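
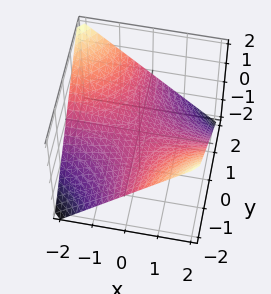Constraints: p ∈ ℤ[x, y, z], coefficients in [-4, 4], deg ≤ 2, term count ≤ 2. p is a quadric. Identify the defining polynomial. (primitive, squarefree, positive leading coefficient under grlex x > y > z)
The degree is 2 — a hyperbolic paraboloid; a quadric.
From the visible intercepts: every point of the y-axis in the box is on the surface; the visible x-axis segment lies entirely on the surface.
Fitting integer coefficients to these (and the overall shape) gives p.

x*y + 2*z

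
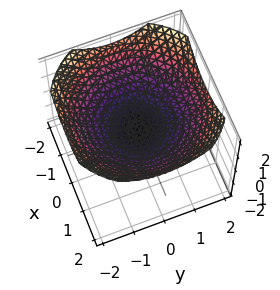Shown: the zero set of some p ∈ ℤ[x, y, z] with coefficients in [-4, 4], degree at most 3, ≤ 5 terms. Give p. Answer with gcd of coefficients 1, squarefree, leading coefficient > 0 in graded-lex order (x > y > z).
x^2 + y^2 - 3*z

(a) The degree is 2 — a paraboloid; a quadric.
(b) Symmetry: the surface is invariant under rotation about z: p = q(x² + y², z).
(c) From the visible intercepts: it crosses the x-axis at the gridline x = 0; it meets the z-axis at z = 0 (among the integer gridlines); a circular section at z = 1 has radius between 1 and 2; it meets the y-axis at y = 0 (among the integer gridlines).
(d) Matching integer coefficients to the picture gives p.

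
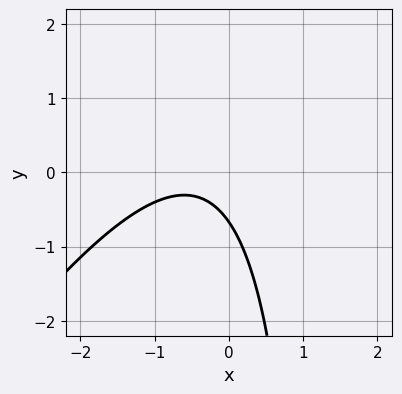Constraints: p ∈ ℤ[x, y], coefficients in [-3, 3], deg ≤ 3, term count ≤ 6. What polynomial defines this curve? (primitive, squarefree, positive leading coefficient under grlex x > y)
3*x^2 - 2*x*y + 3*x + 3*y + 2

1. Degree: no degree-1 curve has this shape, so deg p = 2.
2. Observable constraints: the curve avoids every integer x-axis point in the box.
3. Matching integer coefficients to the picture gives p.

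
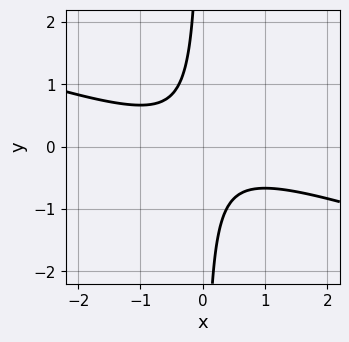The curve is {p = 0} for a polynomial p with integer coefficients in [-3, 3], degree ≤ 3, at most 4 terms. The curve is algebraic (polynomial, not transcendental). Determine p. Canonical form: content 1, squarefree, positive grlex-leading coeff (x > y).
x^2 + 3*x*y + 1

(a) deg p = 2.
(b) Reading off the gridlines: the curve avoids every integer x-axis point in the box; it misses every integer gridline on the y-axis.
(c) Putting this together gives p.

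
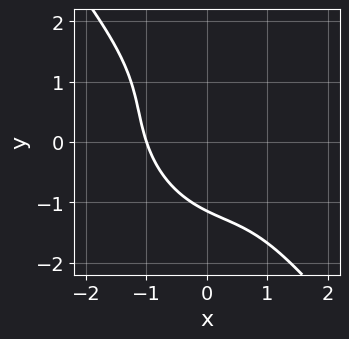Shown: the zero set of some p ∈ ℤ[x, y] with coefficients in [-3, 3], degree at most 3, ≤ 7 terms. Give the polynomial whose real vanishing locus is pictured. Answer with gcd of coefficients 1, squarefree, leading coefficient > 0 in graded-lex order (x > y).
(a) deg p = 3.
(b) Against the integer gridlines: one x-axis crossing is at x = -1.
(c) Solving for integer coefficients yields p as stated.

3*x^3 + 3*x^2*y + 3*x*y^2 + 2*y^3 + 3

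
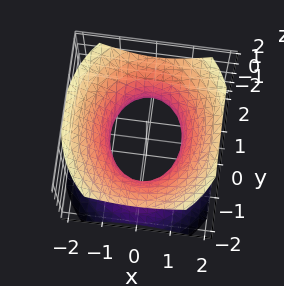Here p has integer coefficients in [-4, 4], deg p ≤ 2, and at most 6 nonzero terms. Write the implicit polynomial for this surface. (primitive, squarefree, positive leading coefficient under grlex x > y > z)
1. The degree is 2 — one connected sheet with a waist; a quadric.
2. Symmetries: mirror symmetry z ↦ −z ⇒ only even powers of z; it's symmetric under y → −y, forcing even powers of y; the x ↦ −x reflection is a symmetry, so x appears only in even powers.
3. From the axis intercepts and sections: among the integer gridlines, it crosses the x-axis at x ∈ {-1, 1}; the surface avoids every integer z-axis point in the box.
4. Solving for integer coefficients yields p as stated.

3*x^2 + 2*y^2 - 3*z^2 - 3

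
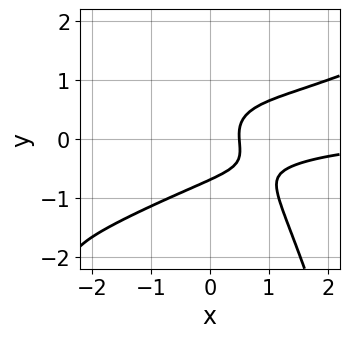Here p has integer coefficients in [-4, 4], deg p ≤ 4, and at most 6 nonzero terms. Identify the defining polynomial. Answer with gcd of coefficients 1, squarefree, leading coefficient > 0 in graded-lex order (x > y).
x^3*y - 2*x^2*y^2 - 3*y^3 + 2*x - 1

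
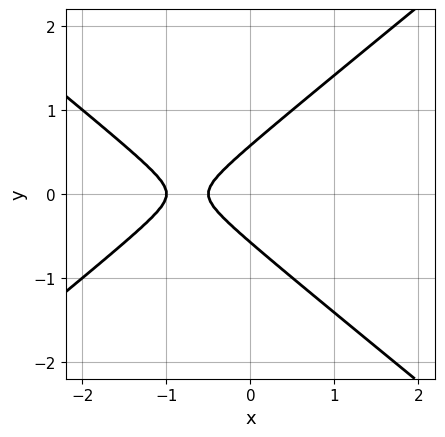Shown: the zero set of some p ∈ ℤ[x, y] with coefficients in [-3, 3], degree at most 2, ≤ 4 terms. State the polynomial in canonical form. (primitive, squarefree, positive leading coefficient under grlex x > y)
1. deg p = 2. No degree-1 curve has this shape.
2. Symmetries: it's symmetric under y → −y, forcing even powers of y.
3. Reading off the gridlines: one x-axis crossing is at x = -1.
4. Solving for integer coefficients yields p as stated.

2*x^2 - 3*y^2 + 3*x + 1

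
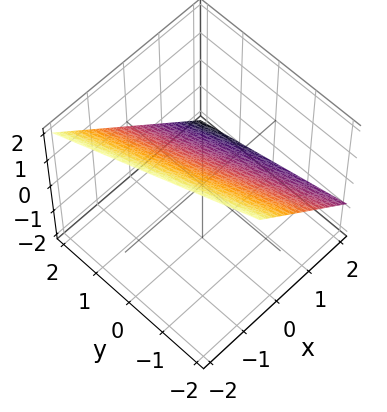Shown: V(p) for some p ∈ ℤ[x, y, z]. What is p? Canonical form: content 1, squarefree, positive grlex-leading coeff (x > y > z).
3*x + y + 3*z - 2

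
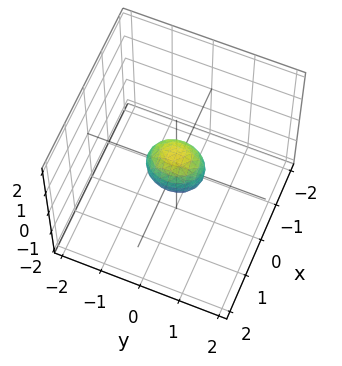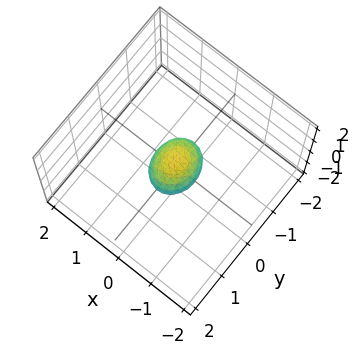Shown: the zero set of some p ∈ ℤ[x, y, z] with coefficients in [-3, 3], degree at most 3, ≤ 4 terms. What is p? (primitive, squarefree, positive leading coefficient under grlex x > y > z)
1. deg p = 2.
2. Symmetries: it's symmetric under y → −y, forcing even powers of y; the x ↦ −x reflection is a symmetry, so x appears only in even powers; mirror symmetry z ↦ −z ⇒ only even powers of z.
3. The integer polynomial consistent with all of this is the stated p.

3*x^2 + 2*y^2 + 2*z^2 - 1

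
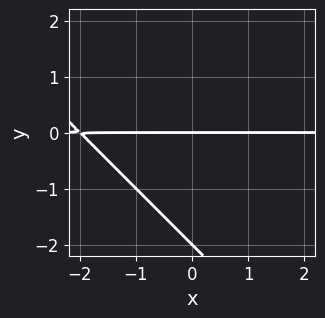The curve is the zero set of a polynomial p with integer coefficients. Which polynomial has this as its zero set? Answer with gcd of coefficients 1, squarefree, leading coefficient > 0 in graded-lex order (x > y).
(a) Degree: no degree-1 curve has this shape, so deg p = 2.
(b) Reading off the gridlines: the visible x-axis segment lies entirely on the curve; the y-axis gridline crossings are at y ∈ {-2, 0}.
(c) Solving for integer coefficients yields p as stated.

x*y + y^2 + 2*y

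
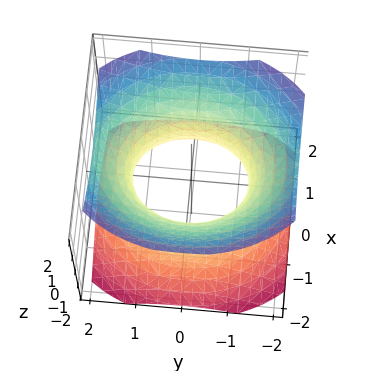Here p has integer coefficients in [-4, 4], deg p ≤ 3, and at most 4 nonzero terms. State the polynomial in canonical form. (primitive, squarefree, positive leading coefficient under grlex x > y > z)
3*x^2 + 2*y^2 - 3*z^2 - 3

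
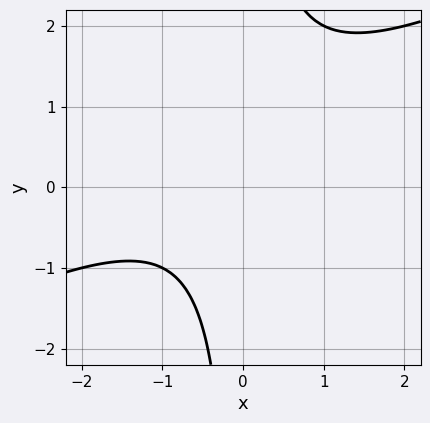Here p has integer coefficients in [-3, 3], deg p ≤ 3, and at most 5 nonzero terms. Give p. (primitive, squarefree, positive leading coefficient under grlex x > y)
(a) Degree: the shape is more complex than any degree-1 curve, so deg p = 2.
(b) From the visible intercepts: it misses every integer gridline on the x-axis; it misses every integer gridline on the y-axis.
(c) Matching integer coefficients to the picture gives p.

x^2 - 2*x*y + x + 2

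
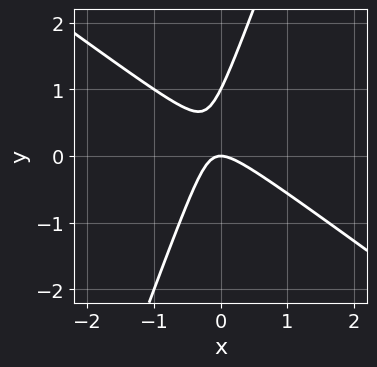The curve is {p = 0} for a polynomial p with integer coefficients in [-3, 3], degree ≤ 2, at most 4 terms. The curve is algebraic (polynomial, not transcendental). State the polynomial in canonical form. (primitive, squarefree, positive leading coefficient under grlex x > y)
(a) deg p = 2.
(b) Against the integer gridlines: it meets the x-axis at x = 0 (among the integer gridlines); among the integer gridlines, it crosses the y-axis at y ∈ {0, 1}.
(c) Together with the visible shape, these determine p as stated.

2*x^2 + 2*x*y - y^2 + y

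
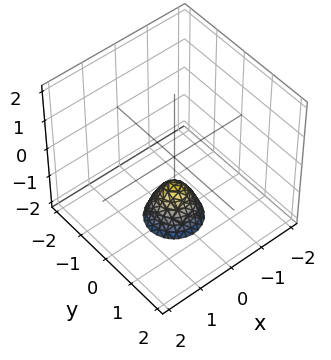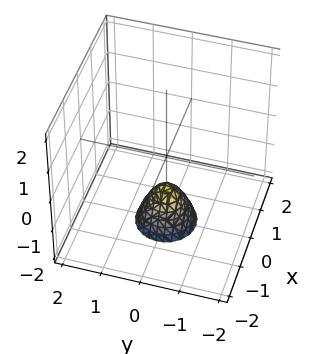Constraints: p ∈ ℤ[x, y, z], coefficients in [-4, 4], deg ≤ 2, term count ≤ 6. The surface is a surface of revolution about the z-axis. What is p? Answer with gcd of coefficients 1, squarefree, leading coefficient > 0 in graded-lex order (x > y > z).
Degree: the shape is more complex than any degree-1 surface, so deg p = 2.
Symmetry: every cross-section ⟂ z is a circle, so x, y appear only via x² + y².
From the visible intercepts: it misses every integer gridline on the y-axis; no x-intercept at any integer in the box.
Assembling these constraints gives the stated polynomial. Check: (0, 0, -1) on the z-axis lies on the surface, and p(0, 0, -1) = 0. ✓

2*x^2 + 2*y^2 + z + 1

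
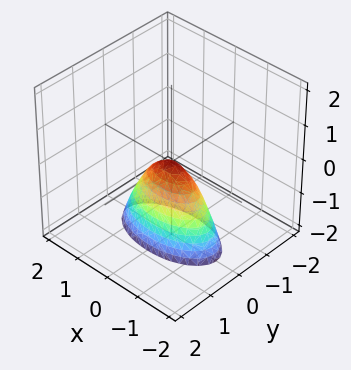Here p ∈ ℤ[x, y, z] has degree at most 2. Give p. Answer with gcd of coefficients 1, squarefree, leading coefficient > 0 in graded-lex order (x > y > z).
First, deg p = 2.
Next, symmetries: mirror symmetry x ↦ −x ⇒ only even powers of x; it's symmetric under y → −y, forcing even powers of y.
Next, against the integer gridlines: one x-axis crossing is at x = 0; one z-axis crossing is at z = 0; one y-axis crossing is at y = 0.
Finally, these observations pin down the coefficients.

x^2 + 3*y^2 + z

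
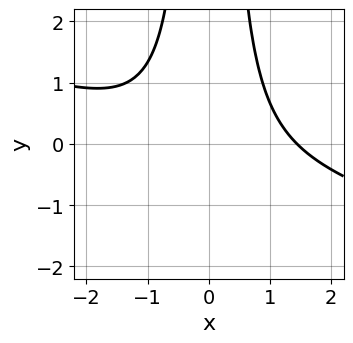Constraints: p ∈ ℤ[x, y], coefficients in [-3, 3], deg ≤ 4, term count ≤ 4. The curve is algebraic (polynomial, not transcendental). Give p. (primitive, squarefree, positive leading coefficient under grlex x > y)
x^3 + 3*x^2*y - 3

First, deg p = 3. The shape is more complex than any degree-2 curve.
Then, observable constraints: it misses every integer gridline on the y-axis.
Finally, assembling these constraints gives the stated polynomial.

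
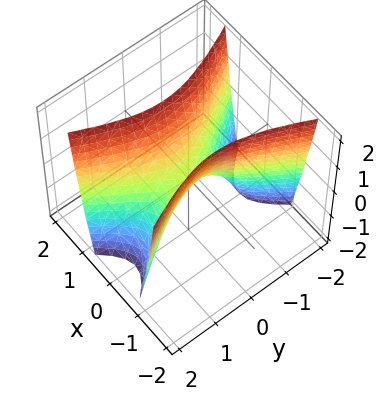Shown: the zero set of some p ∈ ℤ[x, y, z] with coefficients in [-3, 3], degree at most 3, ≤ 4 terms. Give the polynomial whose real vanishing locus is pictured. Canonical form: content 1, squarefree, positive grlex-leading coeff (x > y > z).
3*x^2 - y^2 - z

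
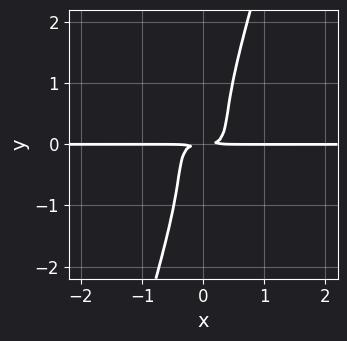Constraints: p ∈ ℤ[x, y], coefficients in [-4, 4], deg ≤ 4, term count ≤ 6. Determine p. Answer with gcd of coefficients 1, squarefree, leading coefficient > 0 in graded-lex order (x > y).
Degree: the shape is more complex than any degree-3 curve, so deg p = 4.
Checking where it meets the axes: the visible x-axis segment lies entirely on the curve.
Matching integer coefficients to the picture gives p.

3*x^3*y + 3*x^2*y^2 + 2*x*y^3 - y^4 - y^2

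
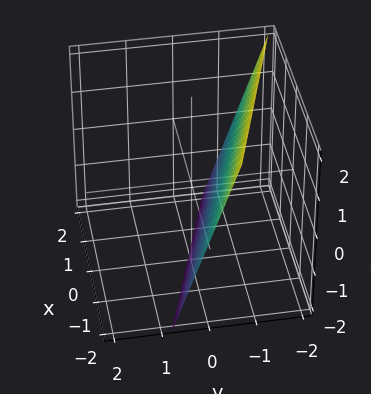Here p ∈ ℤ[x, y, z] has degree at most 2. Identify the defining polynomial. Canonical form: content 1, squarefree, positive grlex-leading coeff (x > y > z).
x + 3*y + z + 2

First, the degree is 1 — the surface is flat (a plane).
Then, reading off the gridlines: one x-axis crossing is at x = -2; it meets the z-axis at z = -2 (among the integer gridlines).
Finally, assembling these constraints gives the stated polynomial.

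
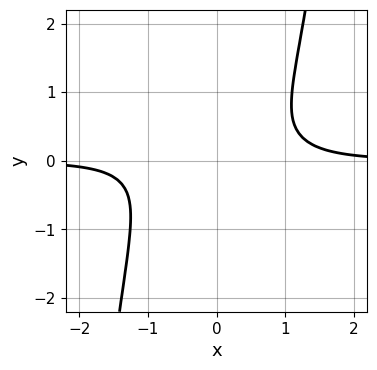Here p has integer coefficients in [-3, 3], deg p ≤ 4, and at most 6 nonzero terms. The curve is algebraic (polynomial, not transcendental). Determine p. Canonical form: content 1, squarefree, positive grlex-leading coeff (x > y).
1. Degree: the shape is more complex than any degree-3 curve, so deg p = 4.
2. Against the integer gridlines: no y-intercept at any integer in the box; the curve avoids every integer x-axis point in the box.
3. The integer polynomial consistent with all of this is the stated p.

3*x^3*y - 3*y^2 + y - 2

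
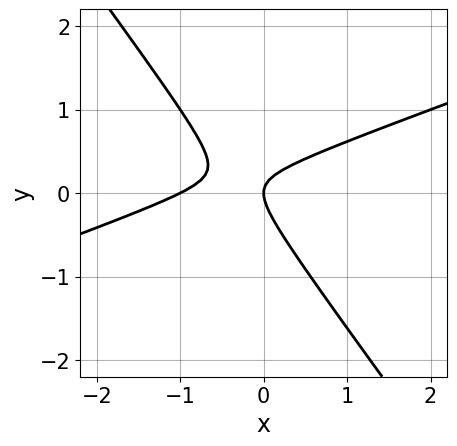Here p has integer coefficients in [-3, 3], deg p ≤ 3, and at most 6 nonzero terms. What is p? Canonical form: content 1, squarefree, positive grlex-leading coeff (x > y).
(a) The degree is 2 — no degree-1 curve has this shape.
(b) Checking where it meets the axes: among the integer gridlines, it crosses the x-axis at x ∈ {-1, 0}; one y-axis crossing is at y = 0.
(c) Putting this together gives p.

x^2 - 2*x*y - 2*y^2 + x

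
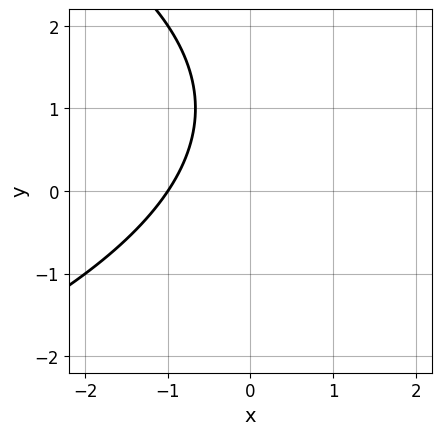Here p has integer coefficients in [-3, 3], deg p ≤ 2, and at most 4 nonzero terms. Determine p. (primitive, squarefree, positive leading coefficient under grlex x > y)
First, the degree is 2 — the shape is more complex than any degree-1 curve.
Next, from the visible intercepts: the curve avoids every integer y-axis point in the box; one x-axis crossing is at x = -1.
Finally, together with the visible shape, these determine p as stated.

y^2 + 3*x - 2*y + 3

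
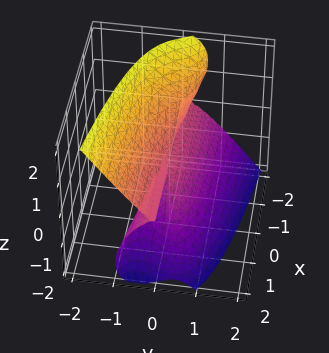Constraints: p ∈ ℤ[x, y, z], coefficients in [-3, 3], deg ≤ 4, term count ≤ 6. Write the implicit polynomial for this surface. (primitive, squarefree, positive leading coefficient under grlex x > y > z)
x*z^2 + 3*y^3 + z^3 + y*z

deg p = 3.
Reading off the gridlines: it crosses the z-axis at the gridline z = 0; every point of the x-axis in the box is on the surface; it crosses the y-axis at the gridline y = 0.
The integer polynomial consistent with all of this is the stated p.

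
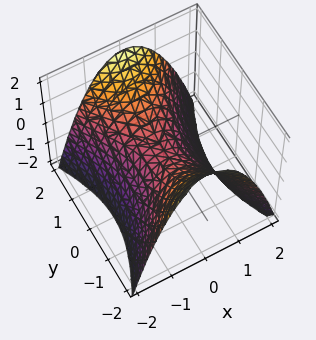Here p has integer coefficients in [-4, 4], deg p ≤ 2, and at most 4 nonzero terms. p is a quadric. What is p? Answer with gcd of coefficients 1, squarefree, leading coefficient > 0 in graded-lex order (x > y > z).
First, the degree is 2 — a hyperbolic paraboloid; a quadric.
Next, symmetries: the y ↦ −y reflection is a symmetry, so y appears only in even powers; the x ↦ −x reflection is a symmetry, so x appears only in even powers.
Then, from the visible intercepts: one x-axis crossing is at x = 0; it crosses the y-axis at the gridline y = 0; it meets the z-axis at z = 0 (among the integer gridlines).
Finally, fitting integer coefficients to these (and the overall shape) gives p.

2*x^2 - y^2 + 2*z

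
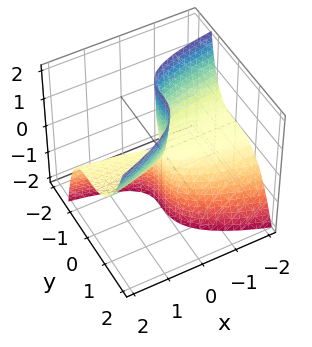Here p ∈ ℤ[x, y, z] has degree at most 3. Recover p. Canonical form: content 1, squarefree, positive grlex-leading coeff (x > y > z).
x*y*z - 3*y^3 + 3*x*z

(a) Degree: no degree-2 surface has this shape, so deg p = 3.
(b) From the axis intercepts and sections: the visible x-axis segment lies entirely on the surface; one y-axis crossing is at y = 0; every point of the z-axis in the box is on the surface.
(c) These observations pin down the coefficients.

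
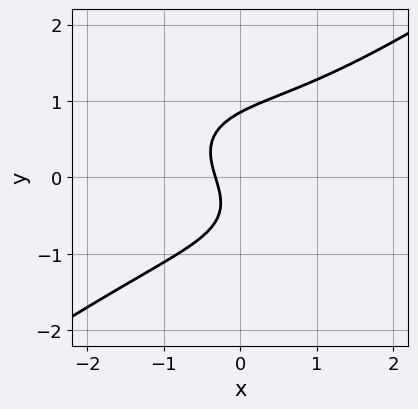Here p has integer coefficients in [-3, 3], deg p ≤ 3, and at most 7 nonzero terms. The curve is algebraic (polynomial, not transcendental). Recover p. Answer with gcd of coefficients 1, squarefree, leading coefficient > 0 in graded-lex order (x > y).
x^3 - 3*y^3 + 3*x + y + 1

(a) The degree is 3 — no degree-2 curve has this shape.
(b) Putting this together gives p.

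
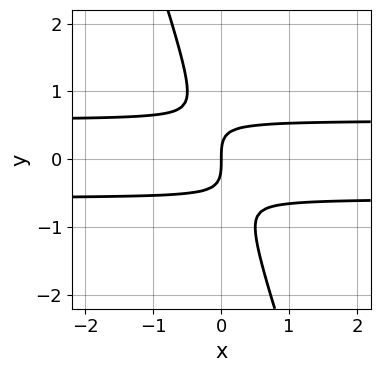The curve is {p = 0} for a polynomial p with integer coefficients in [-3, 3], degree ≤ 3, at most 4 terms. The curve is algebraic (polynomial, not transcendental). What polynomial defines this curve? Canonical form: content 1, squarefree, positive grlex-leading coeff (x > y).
3*x*y^2 + y^3 - x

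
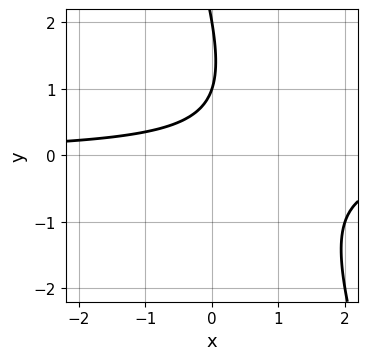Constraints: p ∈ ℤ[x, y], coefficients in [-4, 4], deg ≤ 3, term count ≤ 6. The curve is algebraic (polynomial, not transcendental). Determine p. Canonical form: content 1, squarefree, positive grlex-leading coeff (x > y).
3*x*y + y^2 - 3*y + 2

Degree: the shape is more complex than any degree-1 curve, so deg p = 2.
Against the integer gridlines: the y-axis gridline crossings are at y ∈ {1, 2}; the curve avoids every integer x-axis point in the box.
Putting this together gives p.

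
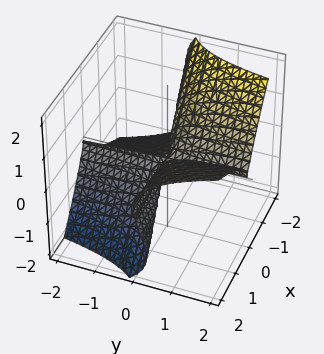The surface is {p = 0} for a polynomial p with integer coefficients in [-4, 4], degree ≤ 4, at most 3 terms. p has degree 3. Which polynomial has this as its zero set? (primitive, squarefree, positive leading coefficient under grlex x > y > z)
x^2*y - x*z^2 - z^3

Degree: the shape is more complex than any degree-2 surface, so deg p = 3.
Against the integer gridlines: one z-axis crossing is at z = 0; the visible x-axis segment lies entirely on the surface; every point of the y-axis in the box is on the surface.
Matching integer coefficients to the picture gives p.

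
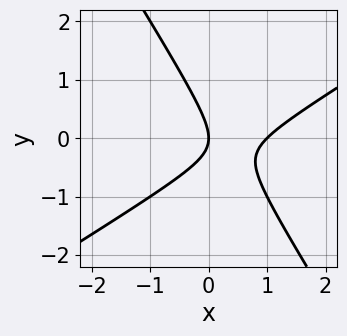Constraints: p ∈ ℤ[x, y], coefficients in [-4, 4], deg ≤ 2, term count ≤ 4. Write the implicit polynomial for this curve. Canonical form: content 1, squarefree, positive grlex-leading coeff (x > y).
The degree is 2 — no degree-1 curve has this shape.
Against the integer gridlines: it crosses the y-axis at the gridline y = 0; among the integer gridlines, it crosses the x-axis at x ∈ {0, 1}.
Fitting integer coefficients to these (and the overall shape) gives p.

x^2 - x*y - y^2 - x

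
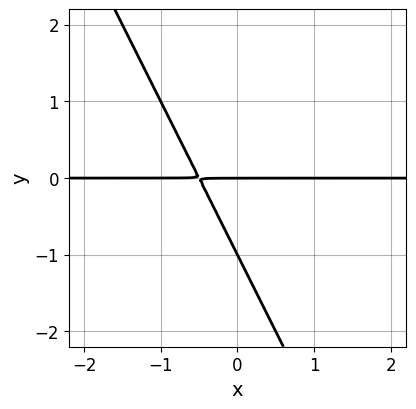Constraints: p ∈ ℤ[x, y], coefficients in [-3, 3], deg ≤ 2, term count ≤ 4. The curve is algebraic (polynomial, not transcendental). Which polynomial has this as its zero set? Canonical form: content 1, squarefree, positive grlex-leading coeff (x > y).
(a) The degree is 2 — the shape is more complex than any degree-1 curve.
(b) Observable constraints: the visible x-axis segment lies entirely on the curve; among the integer gridlines, it crosses the y-axis at y ∈ {-1, 0}.
(c) The integer polynomial consistent with all of this is the stated p.

2*x*y + y^2 + y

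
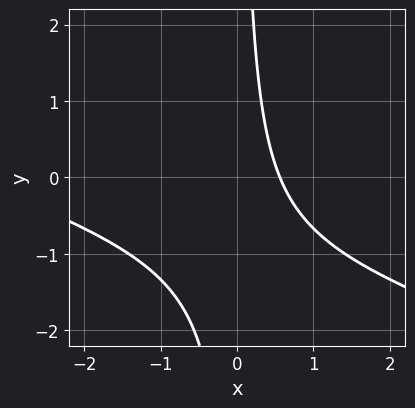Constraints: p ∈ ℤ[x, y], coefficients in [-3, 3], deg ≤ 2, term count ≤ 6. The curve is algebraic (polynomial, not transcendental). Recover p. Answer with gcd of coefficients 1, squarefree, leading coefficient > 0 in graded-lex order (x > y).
(a) Degree: the shape is more complex than any degree-1 curve, so deg p = 2.
(b) Observable constraints: no y-intercept at any integer in the box.
(c) Together with the visible shape, these determine p as stated.

x^2 + 3*x*y + 3*x - 2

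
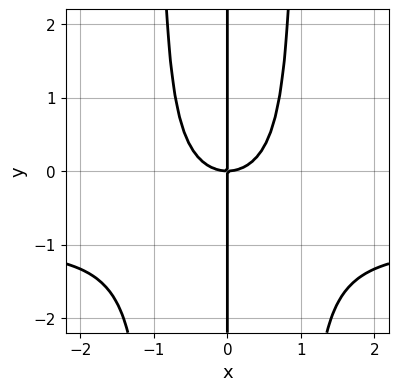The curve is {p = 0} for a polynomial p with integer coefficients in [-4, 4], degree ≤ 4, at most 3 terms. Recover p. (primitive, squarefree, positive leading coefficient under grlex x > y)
x^3*y + x^3 - x*y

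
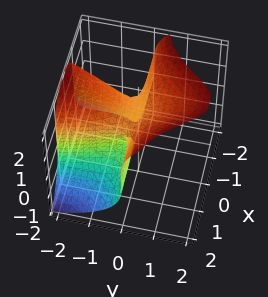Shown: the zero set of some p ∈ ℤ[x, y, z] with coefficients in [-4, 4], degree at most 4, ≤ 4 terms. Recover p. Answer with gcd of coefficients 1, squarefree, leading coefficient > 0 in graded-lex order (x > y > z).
2*x^2*y - z^3 + y^2 + z^2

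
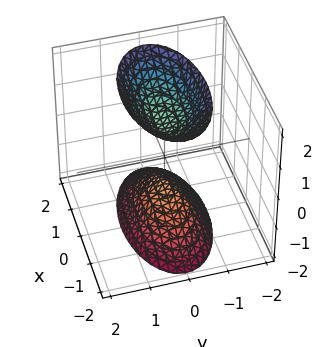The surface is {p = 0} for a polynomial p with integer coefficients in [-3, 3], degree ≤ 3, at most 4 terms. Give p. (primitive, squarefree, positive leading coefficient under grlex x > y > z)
x^2 + 3*y^2 - z^2 + 1

The picture has 2 separate pieces. Treating them together as one polynomial.
The degree is 2 — two sheets facing apart; a quadric.
Symmetries: mirror symmetry z ↦ −z ⇒ only even powers of z; it's symmetric under y → −y, forcing even powers of y; it's symmetric under x → −x, forcing even powers of x.
Checking where it meets the axes: it misses every integer gridline on the y-axis; among the integer gridlines, it crosses the z-axis at z ∈ {-1, 1}; it misses every integer gridline on the x-axis.
Putting this together gives p.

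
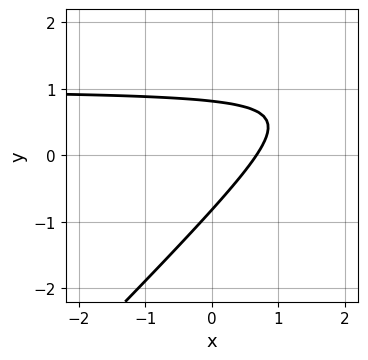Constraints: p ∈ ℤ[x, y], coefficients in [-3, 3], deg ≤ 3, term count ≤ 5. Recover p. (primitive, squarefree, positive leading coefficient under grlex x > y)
3*x*y - 3*y^2 - 3*x + 2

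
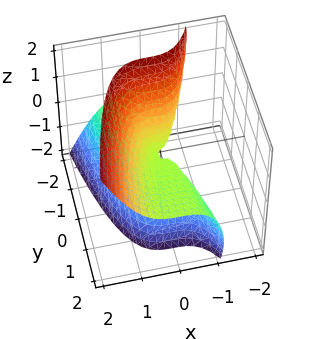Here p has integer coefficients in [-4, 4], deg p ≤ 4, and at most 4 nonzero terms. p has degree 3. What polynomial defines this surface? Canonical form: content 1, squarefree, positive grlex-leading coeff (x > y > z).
3*x^3 - 3*y*z - 2*z^2

deg p = 3. No degree-2 surface has this shape.
Against the integer gridlines: the visible y-axis segment lies entirely on the surface; it meets the z-axis at z = 0 (among the integer gridlines); it meets the x-axis at x = 0 (among the integer gridlines).
Fitting integer coefficients to these (and the overall shape) gives p.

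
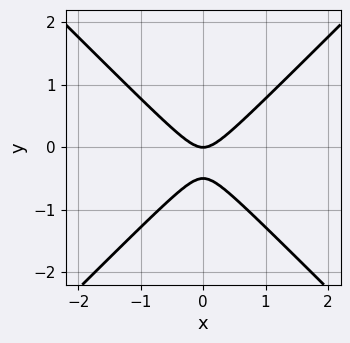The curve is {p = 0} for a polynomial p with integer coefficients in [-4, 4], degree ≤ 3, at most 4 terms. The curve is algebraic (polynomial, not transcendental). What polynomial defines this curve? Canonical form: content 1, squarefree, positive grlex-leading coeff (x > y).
2*x^2 - 2*y^2 - y

(a) Degree: a generic line meets the curve in up to 2 points, so deg p = 2.
(b) Symmetries: mirror symmetry x ↦ −x ⇒ only even powers of x.
(c) Observable constraints: it crosses the y-axis at the gridline y = 0; it crosses the x-axis at the gridline x = 0.
(d) Assembling these constraints gives the stated polynomial.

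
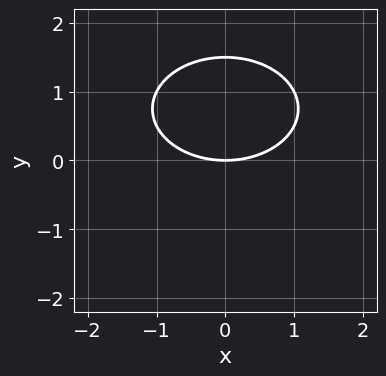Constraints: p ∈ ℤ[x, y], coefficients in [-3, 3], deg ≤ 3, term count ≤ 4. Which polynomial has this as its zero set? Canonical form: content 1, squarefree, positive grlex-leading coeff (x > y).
x^2 + 2*y^2 - 3*y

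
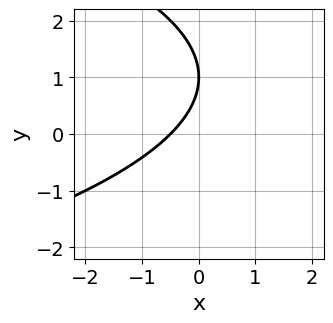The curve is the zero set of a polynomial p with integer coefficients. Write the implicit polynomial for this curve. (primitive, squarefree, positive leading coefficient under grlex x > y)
(a) The degree is 2 — no degree-1 curve has this shape.
(b) Reading off the gridlines: one y-axis crossing is at y = 1.
(c) These observations pin down the coefficients.

y^2 + 2*x - 2*y + 1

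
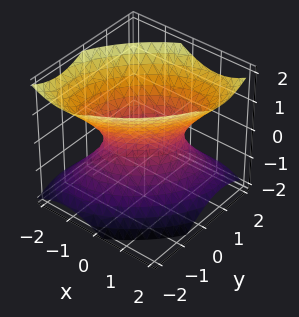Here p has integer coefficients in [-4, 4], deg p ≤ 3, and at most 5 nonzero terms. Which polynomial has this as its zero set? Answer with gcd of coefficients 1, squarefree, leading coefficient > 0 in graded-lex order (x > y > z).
3*x^2 - 3*x*y + 3*y^2 - 3*z^2 - 2

deg p = 2. A generic line meets the surface in up to 2 points.
From the visible intercepts: the surface avoids every integer z-axis point in the box.
The integer polynomial consistent with all of this is the stated p.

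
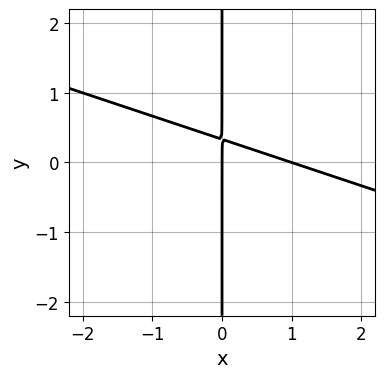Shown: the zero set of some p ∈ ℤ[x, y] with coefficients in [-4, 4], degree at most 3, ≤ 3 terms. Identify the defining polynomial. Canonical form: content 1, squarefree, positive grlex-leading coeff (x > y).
x^2 + 3*x*y - x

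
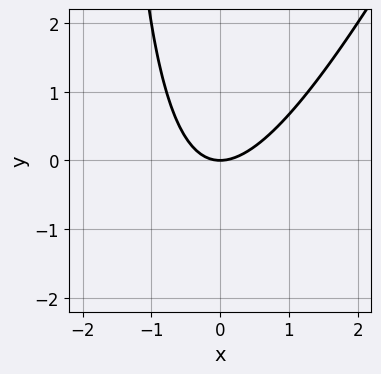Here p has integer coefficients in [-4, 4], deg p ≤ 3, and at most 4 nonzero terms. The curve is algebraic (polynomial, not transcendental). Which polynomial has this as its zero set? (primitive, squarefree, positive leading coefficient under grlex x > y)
2*x^2 - x*y - 2*y

First, the degree is 2 — a generic line meets the curve in up to 2 points.
Next, against the integer gridlines: it crosses the y-axis at the gridline y = 0; one x-axis crossing is at x = 0.
Finally, fitting integer coefficients to these (and the overall shape) gives p.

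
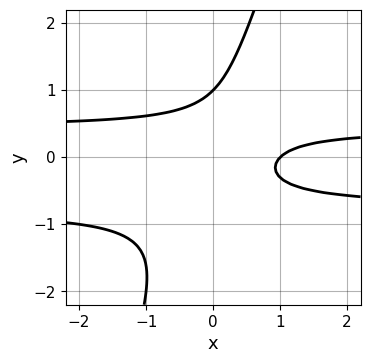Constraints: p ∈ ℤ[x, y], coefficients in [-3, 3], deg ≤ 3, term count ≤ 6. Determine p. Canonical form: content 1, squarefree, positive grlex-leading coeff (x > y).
3*x*y^2 - y^3 + x*y - x + 1

First, the degree is 3 — a generic line meets the curve in up to 3 points.
Next, reading off the gridlines: it crosses the y-axis at the gridline y = 1; it meets the x-axis at x = 1 (among the integer gridlines).
Finally, putting this together gives p.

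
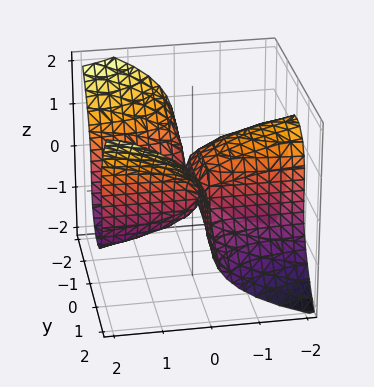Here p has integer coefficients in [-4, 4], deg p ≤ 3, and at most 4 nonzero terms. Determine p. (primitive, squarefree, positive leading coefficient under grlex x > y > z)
3*x*y^2 - 2*z^3 - 2*x

First, degree: no degree-2 surface has this shape, so deg p = 3.
Next, from the axis intercepts and sections: one x-axis crossing is at x = 0; it crosses the z-axis at the gridline z = 0.
Finally, the integer polynomial consistent with all of this is the stated p. Check: (0, 2, 0) on the y-axis lies on the surface, and p(0, 2, 0) = 0. ✓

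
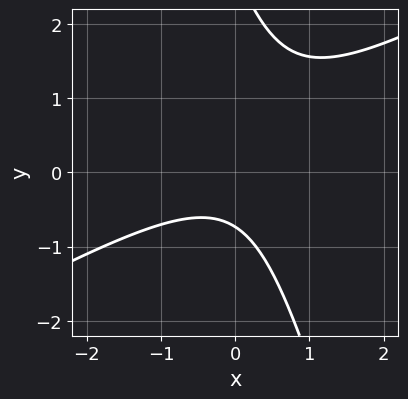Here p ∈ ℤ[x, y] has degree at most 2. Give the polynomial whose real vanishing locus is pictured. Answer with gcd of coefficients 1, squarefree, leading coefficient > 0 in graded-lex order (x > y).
2*x^2 - 3*x*y - y^2 + 2*y + 2

(a) deg p = 2. The shape is more complex than any degree-1 curve.
(b) Checking where it meets the axes: it misses every integer gridline on the x-axis.
(c) Fitting integer coefficients to these (and the overall shape) gives p.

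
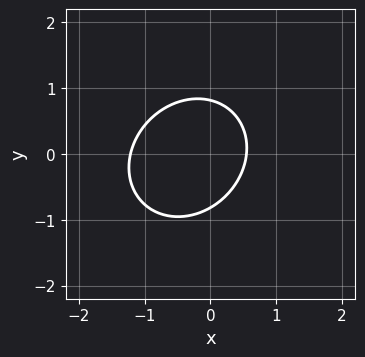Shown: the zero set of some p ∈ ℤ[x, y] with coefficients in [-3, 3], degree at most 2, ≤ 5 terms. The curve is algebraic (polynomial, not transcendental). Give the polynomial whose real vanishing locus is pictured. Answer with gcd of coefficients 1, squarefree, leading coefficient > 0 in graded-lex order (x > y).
1. The degree is 2 — no degree-1 curve has this shape.
2. Matching integer coefficients to the picture gives p.

3*x^2 - x*y + 3*y^2 + 2*x - 2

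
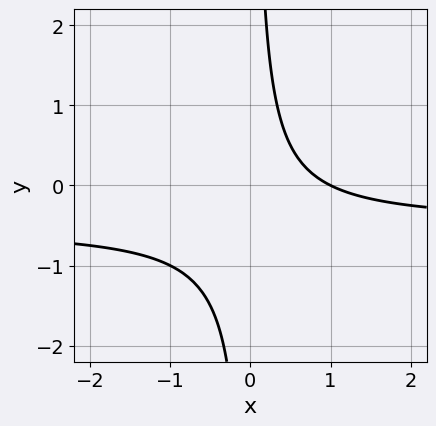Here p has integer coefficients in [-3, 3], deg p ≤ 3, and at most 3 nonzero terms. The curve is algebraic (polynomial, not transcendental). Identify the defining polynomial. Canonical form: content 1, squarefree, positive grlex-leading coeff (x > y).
2*x*y + x - 1

1. deg p = 2. No degree-1 curve has this shape.
2. From the visible intercepts: it misses every integer gridline on the y-axis; it crosses the x-axis at the gridline x = 1.
3. Assembling these constraints gives the stated polynomial.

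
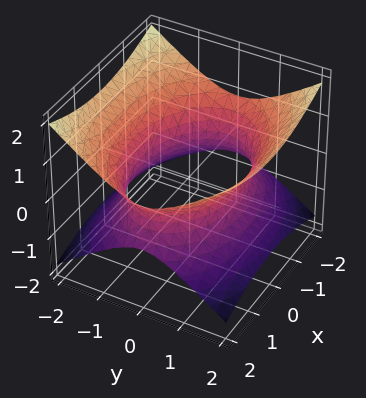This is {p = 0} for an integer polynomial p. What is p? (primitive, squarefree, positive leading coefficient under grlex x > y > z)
1. Degree: one connected sheet with a waist; a quadric, so deg p = 2.
2. Symmetries: it's symmetric under x → −x, forcing even powers of x; the y ↦ −y reflection is a symmetry, so y appears only in even powers; it's symmetric under z → −z, forcing even powers of z.
3. From the visible intercepts: it misses every integer gridline on the z-axis.
4. Putting this together gives p.

x^2 + 2*y^2 - 3*z^2 - 3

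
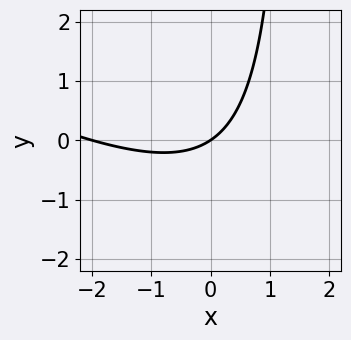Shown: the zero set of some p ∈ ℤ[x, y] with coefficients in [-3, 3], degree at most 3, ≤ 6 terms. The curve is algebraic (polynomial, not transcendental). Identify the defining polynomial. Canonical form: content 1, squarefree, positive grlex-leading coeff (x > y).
x^2 + 2*x*y + 2*x - 3*y

(a) deg p = 2. No degree-1 curve has this shape.
(b) Against the integer gridlines: among the integer gridlines, it crosses the x-axis at x ∈ {-2, 0}; one y-axis crossing is at y = 0.
(c) Assembling these constraints gives the stated polynomial.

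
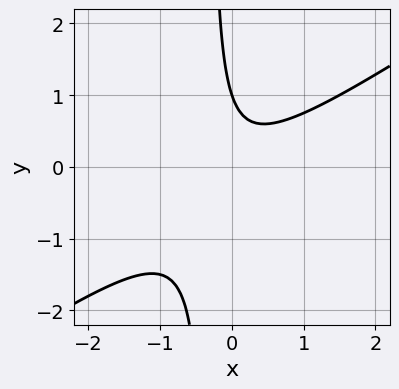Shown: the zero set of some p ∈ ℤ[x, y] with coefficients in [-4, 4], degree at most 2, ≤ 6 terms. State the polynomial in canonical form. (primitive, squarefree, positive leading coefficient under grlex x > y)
The degree is 2 — no degree-1 curve has this shape.
From the axis intercepts and sections: no x-intercept at any integer in the box; it meets the y-axis at y = 1 (among the integer gridlines).
Solving for integer coefficients yields p as stated.

2*x^2 - 3*x*y - y + 1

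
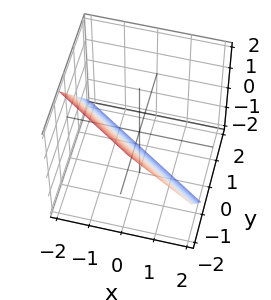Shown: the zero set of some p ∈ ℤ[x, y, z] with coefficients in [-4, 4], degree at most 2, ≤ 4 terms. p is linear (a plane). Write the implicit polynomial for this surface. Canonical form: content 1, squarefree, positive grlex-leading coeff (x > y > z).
2*x + 3*y + 2*z + 2

deg p = 1. Every cross-section is a straight line — this is a plane.
Against the integer gridlines: it crosses the z-axis at the gridline z = -1; it meets the x-axis at x = -1 (among the integer gridlines).
Assembling these constraints gives the stated polynomial.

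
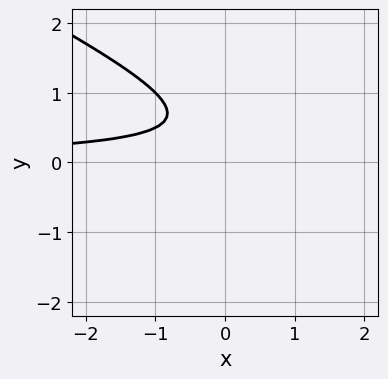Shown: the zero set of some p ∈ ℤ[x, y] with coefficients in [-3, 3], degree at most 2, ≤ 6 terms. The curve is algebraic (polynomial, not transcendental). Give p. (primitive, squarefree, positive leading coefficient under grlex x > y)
First, the degree is 2 — no degree-1 curve has this shape.
Next, against the integer gridlines: it misses every integer gridline on the x-axis; no y-intercept at any integer in the box.
Finally, together with the visible shape, these determine p as stated.

x*y + 2*y^2 - 2*y + 1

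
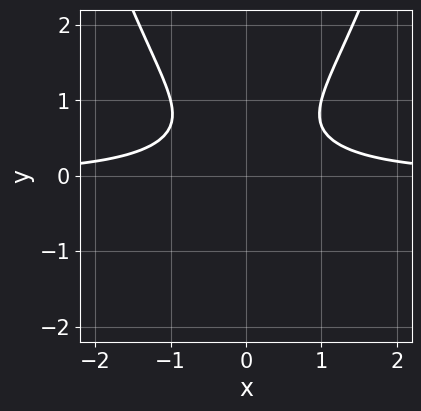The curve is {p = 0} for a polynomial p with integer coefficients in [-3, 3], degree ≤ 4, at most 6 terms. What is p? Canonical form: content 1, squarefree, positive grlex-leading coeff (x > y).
2*x^2*y - 3*y^2 + 3*y - 2

First, the degree is 3 — a generic line meets the curve in up to 3 points.
Then, symmetries: it's symmetric under x → −x, forcing even powers of x.
Then, from the visible intercepts: it misses every integer gridline on the x-axis; the curve avoids every integer y-axis point in the box.
Finally, assembling these constraints gives the stated polynomial.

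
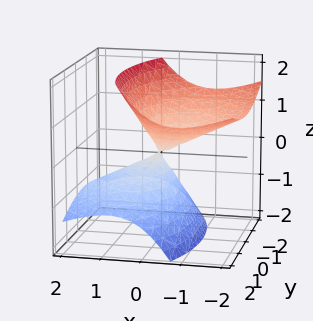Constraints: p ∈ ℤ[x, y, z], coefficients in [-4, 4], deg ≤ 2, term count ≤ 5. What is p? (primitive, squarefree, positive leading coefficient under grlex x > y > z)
2*x^2 + 3*x*z + y^2 - 2*z^2

1. The picture has 2 separate pieces. They look like related sheets of one shape, so recover p as a whole.
2. The degree is 2 — the shape is more complex than any degree-1 surface.
3. From the visible intercepts: it crosses the x-axis at the gridline x = 0; it meets the y-axis at y = 0 (among the integer gridlines); one z-axis crossing is at z = 0.
4. Putting this together gives p.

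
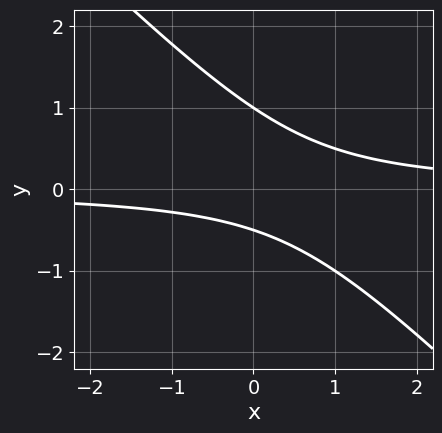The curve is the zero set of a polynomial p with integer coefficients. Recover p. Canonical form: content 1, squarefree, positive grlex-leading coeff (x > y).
2*x*y + 2*y^2 - y - 1

(a) The degree is 2 — the shape is more complex than any degree-1 curve.
(b) Against the integer gridlines: no x-intercept at any integer in the box; it crosses the y-axis at the gridline y = 1.
(c) Assembling these constraints gives the stated polynomial.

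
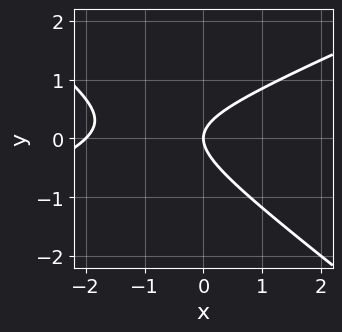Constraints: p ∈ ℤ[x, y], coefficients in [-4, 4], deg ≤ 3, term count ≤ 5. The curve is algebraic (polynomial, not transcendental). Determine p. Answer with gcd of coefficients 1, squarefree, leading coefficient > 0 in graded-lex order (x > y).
First, deg p = 2. A generic line meets the curve in up to 2 points.
Then, against the integer gridlines: the x-axis gridline crossings are at x ∈ {-2, 0}; it meets the y-axis at y = 0 (among the integer gridlines).
Finally, together with the visible shape, these determine p as stated.

x^2 - x*y - 3*y^2 + 2*x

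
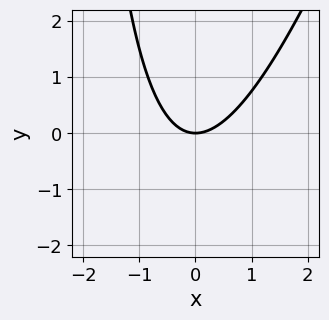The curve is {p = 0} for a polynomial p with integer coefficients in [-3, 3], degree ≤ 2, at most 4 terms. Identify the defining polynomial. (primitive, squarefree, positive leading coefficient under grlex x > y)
3*x^2 - x*y - 3*y

(a) deg p = 2.
(b) Checking where it meets the axes: one y-axis crossing is at y = 0; it crosses the x-axis at the gridline x = 0.
(c) Putting this together gives p.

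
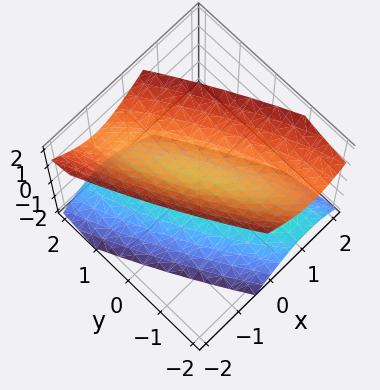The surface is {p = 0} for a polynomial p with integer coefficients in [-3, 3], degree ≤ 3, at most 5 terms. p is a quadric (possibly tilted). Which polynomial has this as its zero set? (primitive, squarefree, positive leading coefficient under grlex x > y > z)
3*x^2 + 3*x*y + y^2 - 2*z^2 + 1

1. There are 2 components. Treating them together as one polynomial.
2. The degree is 2 — the shape is more complex than any degree-1 surface.
3. Checking where it meets the axes: no y-intercept at any integer in the box; no x-intercept at any integer in the box.
4. Fitting integer coefficients to these (and the overall shape) gives p.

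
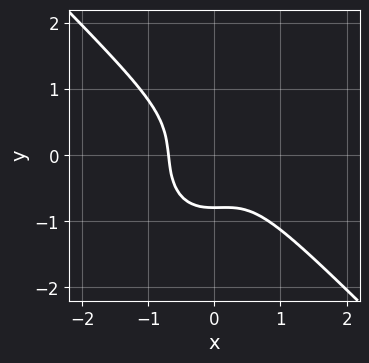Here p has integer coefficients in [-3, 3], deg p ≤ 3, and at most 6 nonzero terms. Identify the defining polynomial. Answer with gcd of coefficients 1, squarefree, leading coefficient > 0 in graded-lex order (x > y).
3*x^3 + x^2*y + 2*y^3 + 1

deg p = 3. The shape is more complex than any degree-2 curve.
Solving for integer coefficients yields p as stated.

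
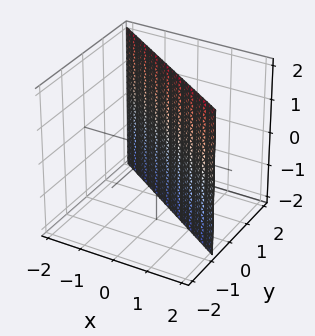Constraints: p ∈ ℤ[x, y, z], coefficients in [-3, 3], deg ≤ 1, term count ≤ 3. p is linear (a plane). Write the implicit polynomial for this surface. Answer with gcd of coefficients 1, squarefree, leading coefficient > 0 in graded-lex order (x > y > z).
1. deg p = 1. The surface is flat (a plane).
2. From the visible intercepts: it meets the x-axis at x = 1 (among the integer gridlines); the surface avoids every integer z-axis point in the box.
3. Putting this together gives p.

2*x + 3*y - 2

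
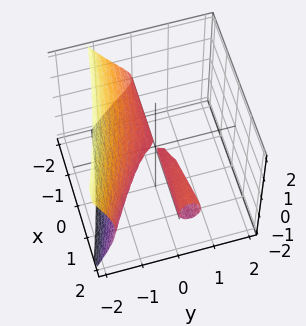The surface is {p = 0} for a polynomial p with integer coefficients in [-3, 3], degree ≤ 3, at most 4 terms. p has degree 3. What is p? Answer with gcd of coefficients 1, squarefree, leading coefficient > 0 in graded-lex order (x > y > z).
(a) I count 2 distinct pieces. They look like related sheets of one shape, so recover p as a whole.
(b) The degree is 3 — no degree-2 surface has this shape.
(c) Checking where it meets the axes: one y-axis crossing is at y = 0; every point of the x-axis in the box is on the surface; it crosses the z-axis at the gridline z = 0.
(d) Assembling these constraints gives the stated polynomial.

x*y^2 + 2*y^3 - x*y + 2*z^2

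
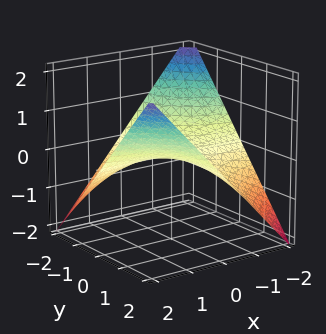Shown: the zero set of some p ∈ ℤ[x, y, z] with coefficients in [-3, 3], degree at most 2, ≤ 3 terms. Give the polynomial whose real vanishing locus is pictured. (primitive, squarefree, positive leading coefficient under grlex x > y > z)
x*y - 2*z

Degree: a saddle surface; a quadric, so deg p = 2.
From the visible intercepts: the visible x-axis segment lies entirely on the surface; every point of the y-axis in the box is on the surface.
Together with the visible shape, these determine p as stated.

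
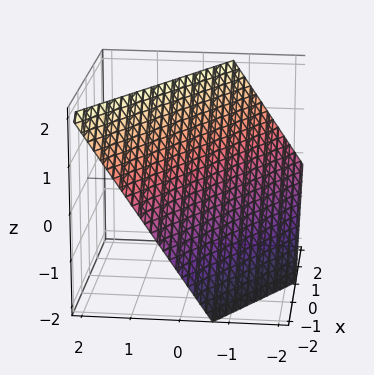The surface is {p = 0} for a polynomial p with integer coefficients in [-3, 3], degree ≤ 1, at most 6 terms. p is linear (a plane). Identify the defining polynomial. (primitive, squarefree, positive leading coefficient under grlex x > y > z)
(a) deg p = 1.
(b) Observable constraints: one x-axis crossing is at x = -1; one z-axis crossing is at z = 1.
(c) Fitting integer coefficients to these (and the overall shape) gives p.

2*x + 3*y - 2*z + 2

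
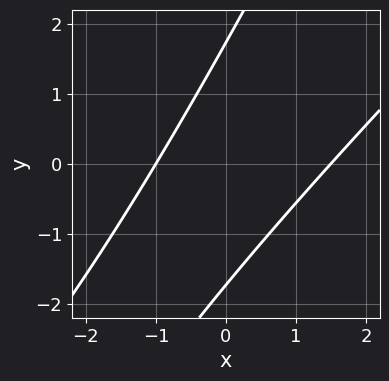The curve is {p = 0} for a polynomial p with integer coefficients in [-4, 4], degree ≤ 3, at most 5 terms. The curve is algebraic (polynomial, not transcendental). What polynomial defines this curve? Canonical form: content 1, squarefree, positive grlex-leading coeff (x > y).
Degree: a generic line meets the curve in up to 2 points, so deg p = 2.
Reading off the gridlines: one x-axis crossing is at x = -1.
These observations pin down the coefficients.

2*x^2 - 3*x*y + y^2 - x - 3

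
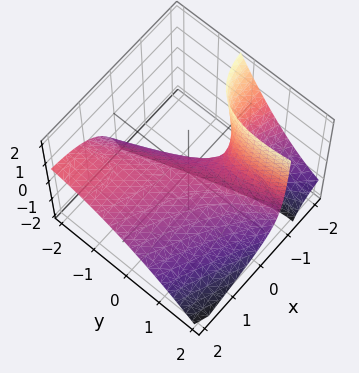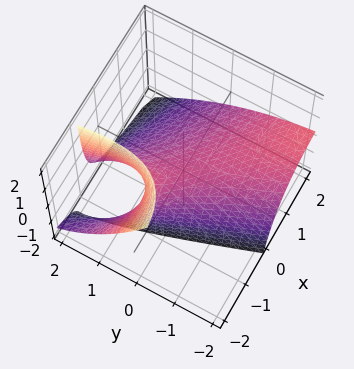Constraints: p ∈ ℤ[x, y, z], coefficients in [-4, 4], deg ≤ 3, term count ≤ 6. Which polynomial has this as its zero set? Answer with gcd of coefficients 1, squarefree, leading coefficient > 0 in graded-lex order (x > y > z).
Degree: no degree-1 surface has this shape, so deg p = 2.
Checking where it meets the axes: it meets the x-axis at x = 0 (among the integer gridlines); it meets the y-axis at y = 0 (among the integer gridlines); it meets the z-axis at z = 0 (among the integer gridlines).
Assembling these constraints gives the stated polynomial.

x^2 + 3*x*y + 3*x*z + y^2 + 3*z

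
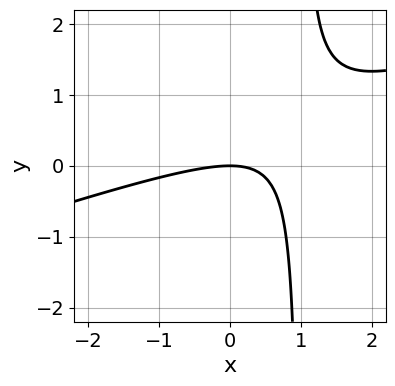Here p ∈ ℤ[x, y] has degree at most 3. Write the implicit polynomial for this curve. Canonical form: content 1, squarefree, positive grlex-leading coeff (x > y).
x^2 - 3*x*y + 3*y

Degree: no degree-1 curve has this shape, so deg p = 2.
From the axis intercepts and sections: it crosses the y-axis at the gridline y = 0; one x-axis crossing is at x = 0.
Solving for integer coefficients yields p as stated.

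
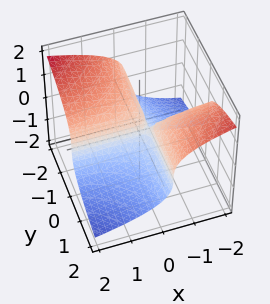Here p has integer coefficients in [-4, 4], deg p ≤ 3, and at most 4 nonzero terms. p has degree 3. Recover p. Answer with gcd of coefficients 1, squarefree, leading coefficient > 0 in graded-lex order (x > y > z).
deg p = 3. The shape is more complex than any degree-2 surface.
From the axis intercepts and sections: it meets the y-axis at y = 0 (among the integer gridlines); every point of the x-axis in the box is on the surface.
Assembling these constraints gives the stated polynomial.

3*z^3 + 3*x*y + y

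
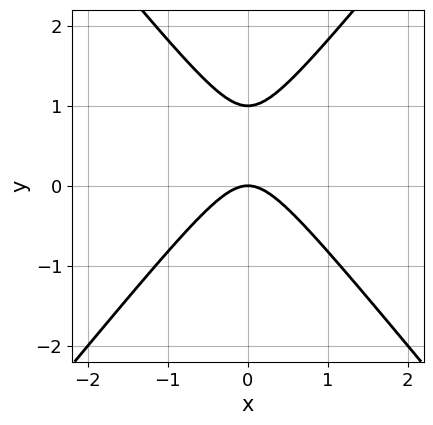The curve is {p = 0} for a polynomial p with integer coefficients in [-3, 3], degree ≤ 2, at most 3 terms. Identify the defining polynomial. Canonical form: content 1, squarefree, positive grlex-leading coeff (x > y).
3*x^2 - 2*y^2 + 2*y

(a) Degree: a generic line meets the curve in up to 2 points, so deg p = 2.
(b) Symmetries: mirror symmetry x ↦ −x ⇒ only even powers of x.
(c) Checking where it meets the axes: one x-axis crossing is at x = 0; among the integer gridlines, it crosses the y-axis at y ∈ {0, 1}.
(d) Fitting integer coefficients to these (and the overall shape) gives p.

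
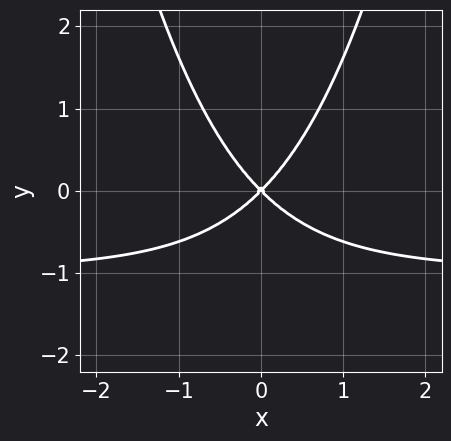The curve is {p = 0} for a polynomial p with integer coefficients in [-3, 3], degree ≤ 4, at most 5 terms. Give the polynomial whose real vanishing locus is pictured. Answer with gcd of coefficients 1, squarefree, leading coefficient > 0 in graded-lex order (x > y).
Degree: a generic line meets the curve in up to 3 points, so deg p = 3.
Symmetries: it's symmetric under x → −x, forcing even powers of x.
Checking where it meets the axes: it crosses the x-axis at the gridline x = 0; it crosses the y-axis at the gridline y = 0.
Together with the visible shape, these determine p as stated.

x^2*y + x^2 - y^2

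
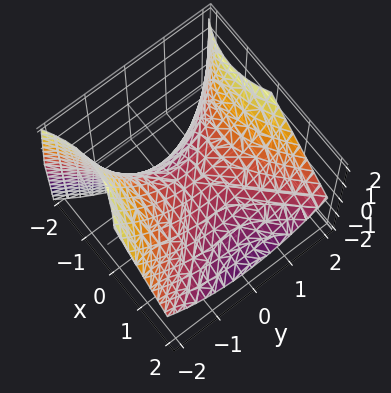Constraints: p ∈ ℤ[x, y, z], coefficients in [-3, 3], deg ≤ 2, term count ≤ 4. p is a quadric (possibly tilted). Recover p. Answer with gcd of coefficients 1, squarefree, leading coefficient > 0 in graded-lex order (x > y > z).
First, the degree is 2 — the shape is more complex than any degree-1 surface.
Next, from the axis intercepts and sections: it meets the z-axis at z = 0 (among the integer gridlines); one y-axis crossing is at y = 0.
Finally, assembling these constraints gives the stated polynomial.

x^2 + x*z - y^2 + 2*z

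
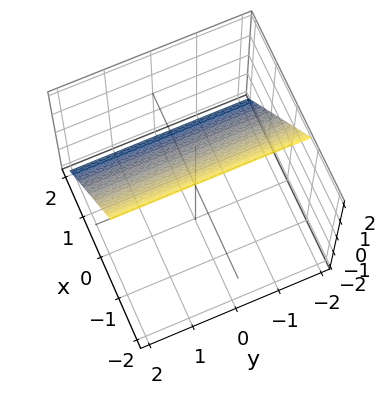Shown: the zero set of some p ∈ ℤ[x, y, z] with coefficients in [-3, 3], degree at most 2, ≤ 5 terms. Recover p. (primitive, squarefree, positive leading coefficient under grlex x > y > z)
3*x + 2*z - 2

First, deg p = 1.
Next, from the axis intercepts and sections: one z-axis crossing is at z = 1; no y-intercept at any integer in the box.
Finally, solving for integer coefficients yields p as stated.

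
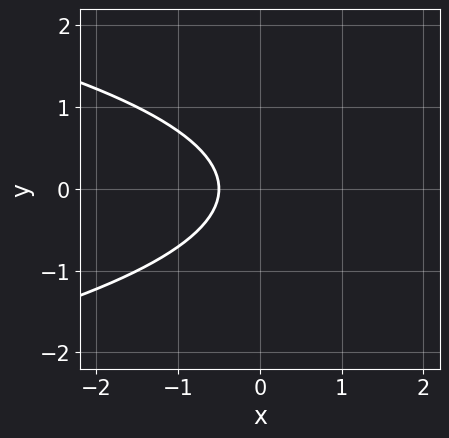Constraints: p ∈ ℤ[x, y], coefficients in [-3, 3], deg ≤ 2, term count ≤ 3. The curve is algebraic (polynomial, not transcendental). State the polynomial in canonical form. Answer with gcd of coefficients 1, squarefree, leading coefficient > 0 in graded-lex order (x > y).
(a) deg p = 2.
(b) Symmetries: it's symmetric under y → −y, forcing even powers of y.
(c) Reading off the gridlines: the curve avoids every integer y-axis point in the box.
(d) Fitting integer coefficients to these (and the overall shape) gives p.

2*y^2 + 2*x + 1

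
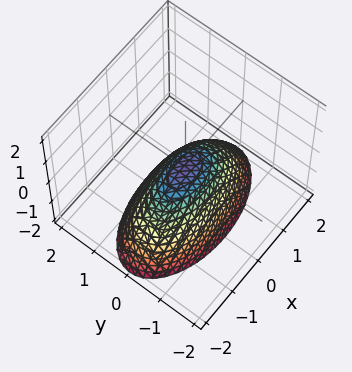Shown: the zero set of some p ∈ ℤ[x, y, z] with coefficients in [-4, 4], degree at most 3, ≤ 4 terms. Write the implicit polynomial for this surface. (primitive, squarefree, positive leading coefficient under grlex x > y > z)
1. Degree: a single bowl opening along one axis; a quadric, so deg p = 2.
2. Symmetries: mirror symmetry y ↦ −y ⇒ only even powers of y; mirror symmetry x ↦ −x ⇒ only even powers of x.
3. Checking where it meets the axes: one z-axis crossing is at z = 0; one x-axis crossing is at x = 0; it meets the y-axis at y = 0 (among the integer gridlines).
4. Solving for integer coefficients yields p as stated.

x^2 + 3*y^2 + 2*z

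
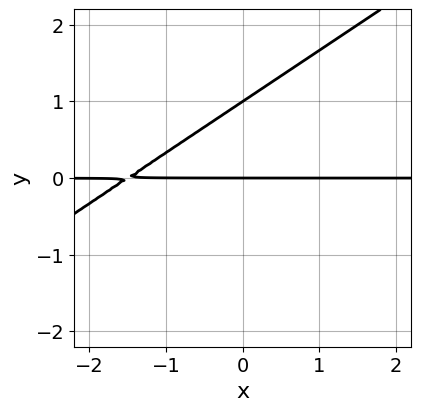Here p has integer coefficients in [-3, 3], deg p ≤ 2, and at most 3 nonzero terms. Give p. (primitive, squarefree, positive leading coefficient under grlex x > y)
First, degree: no degree-1 curve has this shape, so deg p = 2.
Then, observable constraints: the y-axis gridline crossings are at y ∈ {0, 1}; the visible x-axis segment lies entirely on the curve.
Finally, the integer polynomial consistent with all of this is the stated p.

2*x*y - 3*y^2 + 3*y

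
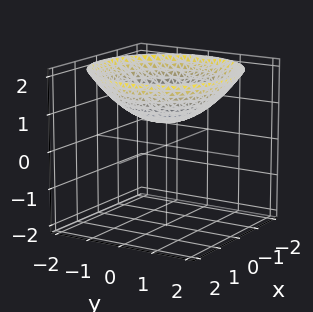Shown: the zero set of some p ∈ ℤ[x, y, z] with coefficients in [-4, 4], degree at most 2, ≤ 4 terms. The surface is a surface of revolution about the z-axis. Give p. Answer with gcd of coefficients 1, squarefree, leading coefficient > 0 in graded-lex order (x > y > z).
x^2 + y^2 - 3*z + 2

1. The degree is 2 — no degree-1 surface has this shape.
2. Symmetry: the z-axis is an axis of rotation, so x and y enter only as x² + y².
3. From the visible intercepts: no y-intercept at any integer in the box; a circular section at z = 1 has radius exactly 1; it misses every integer gridline on the x-axis.
4. Fitting integer coefficients to these (and the overall shape) gives p.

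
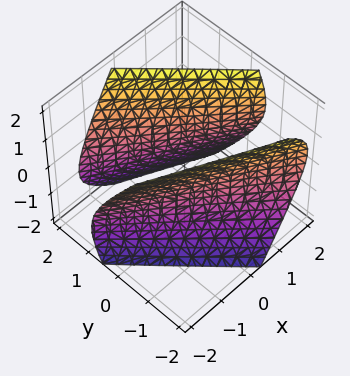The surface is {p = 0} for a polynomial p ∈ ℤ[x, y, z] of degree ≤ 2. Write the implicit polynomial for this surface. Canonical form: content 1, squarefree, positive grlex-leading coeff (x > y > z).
x^2 + 3*x*y + x*z + 2*y^2 - z^2 - 2

There are 2 components.
The degree is 2 — the shape is more complex than any degree-1 surface.
From the visible intercepts: it misses every integer gridline on the z-axis; among the integer gridlines, it crosses the y-axis at y ∈ {-1, 1}.
These observations pin down the coefficients.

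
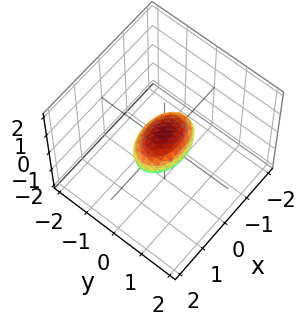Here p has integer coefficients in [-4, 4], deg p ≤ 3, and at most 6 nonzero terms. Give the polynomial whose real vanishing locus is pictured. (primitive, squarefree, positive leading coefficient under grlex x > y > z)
x^2 + 2*y^2 + 3*z^2 - 1

deg p = 2.
Symmetries: the y ↦ −y reflection is a symmetry, so y appears only in even powers; it's symmetric under x → −x, forcing even powers of x; it's symmetric under z → −z, forcing even powers of z.
Against the integer gridlines: the x-axis gridline crossings are at x ∈ {-1, 1}.
Solving for integer coefficients yields p as stated.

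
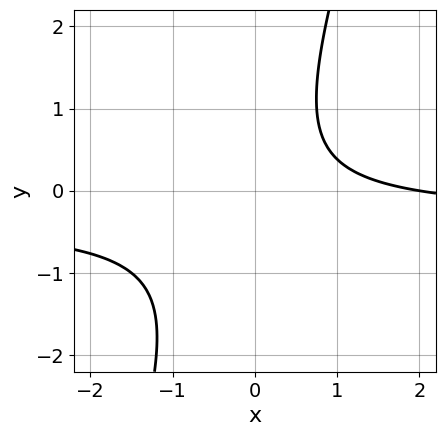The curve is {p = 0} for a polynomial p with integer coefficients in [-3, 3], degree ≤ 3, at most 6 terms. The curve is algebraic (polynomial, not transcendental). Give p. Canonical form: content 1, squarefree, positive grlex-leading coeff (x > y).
(a) The degree is 2 — no degree-1 curve has this shape.
(b) Against the integer gridlines: it meets the x-axis at x = 2 (among the integer gridlines); no y-intercept at any integer in the box.
(c) Fitting integer coefficients to these (and the overall shape) gives p.

3*x*y - y^2 + x - 2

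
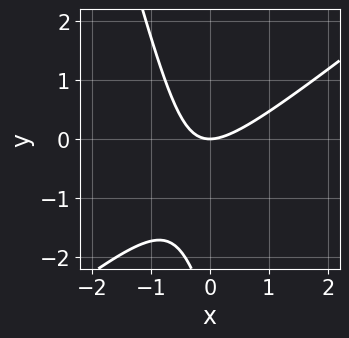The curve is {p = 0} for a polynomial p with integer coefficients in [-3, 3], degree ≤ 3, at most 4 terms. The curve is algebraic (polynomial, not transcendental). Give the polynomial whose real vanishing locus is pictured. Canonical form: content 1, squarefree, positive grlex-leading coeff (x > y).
3*x^2 - 3*x*y - y^2 - 3*y

deg p = 2.
From the visible intercepts: it crosses the x-axis at the gridline x = 0; it crosses the y-axis at the gridline y = 0.
The integer polynomial consistent with all of this is the stated p.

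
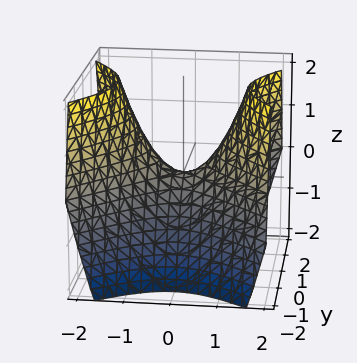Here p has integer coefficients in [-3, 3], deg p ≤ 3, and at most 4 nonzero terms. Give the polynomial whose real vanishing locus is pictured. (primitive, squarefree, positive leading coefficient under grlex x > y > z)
x^2 - y^2 - z

1. deg p = 2. A hyperbolic paraboloid; a quadric.
2. Symmetries: mirror symmetry y ↦ −y ⇒ only even powers of y; the x ↦ −x reflection is a symmetry, so x appears only in even powers.
3. Observable constraints: one z-axis crossing is at z = 0; it crosses the y-axis at the gridline y = 0; it meets the x-axis at x = 0 (among the integer gridlines).
4. Fitting integer coefficients to these (and the overall shape) gives p.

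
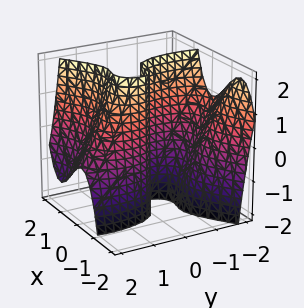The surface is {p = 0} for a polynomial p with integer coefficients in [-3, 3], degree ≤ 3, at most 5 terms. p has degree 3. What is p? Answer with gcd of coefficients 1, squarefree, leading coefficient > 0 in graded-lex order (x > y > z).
3*x^3 - 3*x^2*y - y^3 - y^2*z + 3*y

First, degree: the shape is more complex than any degree-2 surface, so deg p = 3.
Next, checking where it meets the axes: every point of the z-axis in the box is on the surface; it crosses the y-axis at the gridline y = 0; it meets the x-axis at x = 0 (among the integer gridlines).
Finally, matching integer coefficients to the picture gives p.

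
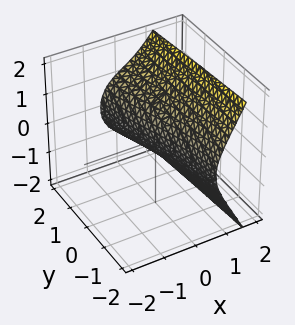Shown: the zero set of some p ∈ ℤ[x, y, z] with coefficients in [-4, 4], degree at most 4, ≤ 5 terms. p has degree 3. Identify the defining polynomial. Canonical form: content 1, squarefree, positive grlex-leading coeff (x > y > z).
1. Degree: the shape is more complex than any degree-2 surface, so deg p = 3.
2. From the axis intercepts and sections: it crosses the y-axis at the gridline y = 0; one z-axis crossing is at z = 0; it crosses the x-axis at the gridline x = 0.
3. Solving for integer coefficients yields p as stated.

2*x^3 - 2*z^2 + 3*x + y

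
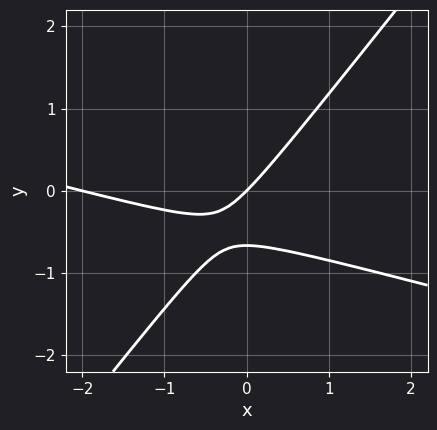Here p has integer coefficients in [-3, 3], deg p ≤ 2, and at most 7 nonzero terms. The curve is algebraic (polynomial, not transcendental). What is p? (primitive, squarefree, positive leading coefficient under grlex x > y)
x^2 + 3*x*y - 3*y^2 + 2*x - 2*y

First, deg p = 2. The shape is more complex than any degree-1 curve.
Then, from the axis intercepts and sections: the x-axis gridline crossings are at x ∈ {-2, 0}; it meets the y-axis at y = 0 (among the integer gridlines).
Finally, putting this together gives p.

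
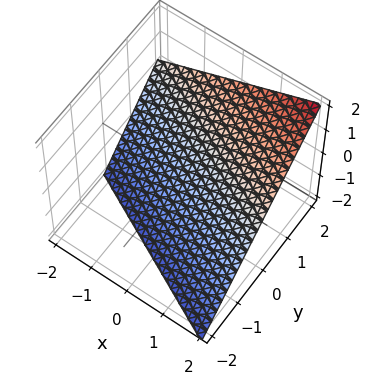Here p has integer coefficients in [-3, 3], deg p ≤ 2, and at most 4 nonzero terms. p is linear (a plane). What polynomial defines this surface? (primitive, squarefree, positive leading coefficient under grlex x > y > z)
x + 2*y - 2*z - 2

(a) Degree: the surface is flat (a plane), so deg p = 1.
(b) From the axis intercepts and sections: it crosses the y-axis at the gridline y = 1; it meets the x-axis at x = 2 (among the integer gridlines); one z-axis crossing is at z = -1.
(c) Solving for integer coefficients yields p as stated.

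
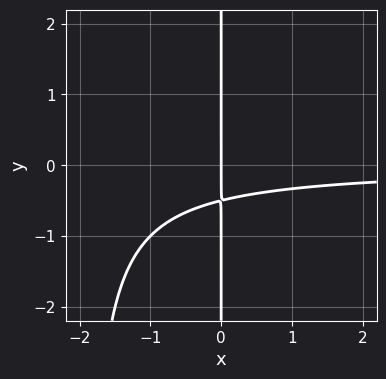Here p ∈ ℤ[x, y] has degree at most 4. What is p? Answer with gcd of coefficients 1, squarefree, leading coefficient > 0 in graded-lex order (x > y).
1. deg p = 3.
2. Against the integer gridlines: every point of the y-axis in the box is on the curve; it crosses the x-axis at the gridline x = 0.
3. The integer polynomial consistent with all of this is the stated p.

x^2*y + 2*x*y + x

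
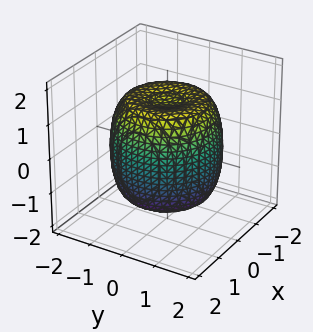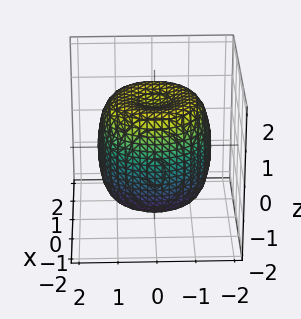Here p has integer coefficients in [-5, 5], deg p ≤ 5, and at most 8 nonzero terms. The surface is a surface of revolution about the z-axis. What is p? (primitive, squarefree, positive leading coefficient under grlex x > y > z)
The degree is 4 — the shape is more complex than any degree-3 surface.
By symmetry, the z-axis is an axis of rotation, so x and y enter only as x² + y².
Reading off the gridlines: a circular section at z = 0 has radius between 1 and 2.
Matching integer coefficients to the picture gives p.

2*x^4 + 4*x^2*y^2 + 2*y^4 - 3*x^2 - 3*y^2 + 2*z^2 - 3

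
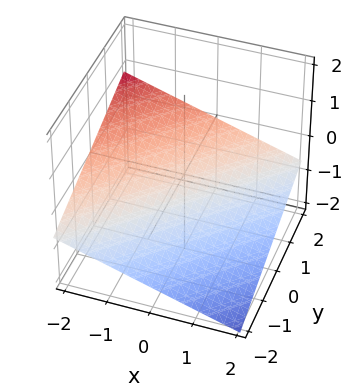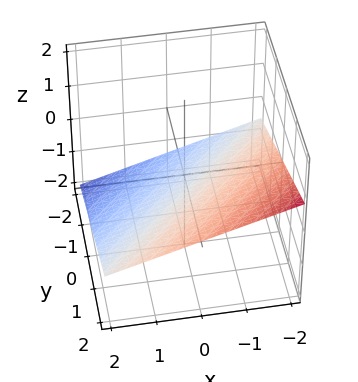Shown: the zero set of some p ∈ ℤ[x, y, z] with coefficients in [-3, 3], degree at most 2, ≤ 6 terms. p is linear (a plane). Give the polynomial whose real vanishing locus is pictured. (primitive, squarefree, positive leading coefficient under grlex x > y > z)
deg p = 1. The surface is flat (a plane).
Checking where it meets the axes: one x-axis crossing is at x = -2; it meets the y-axis at y = 2 (among the integer gridlines).
Assembling these constraints gives the stated polynomial.

x - y + 3*z + 2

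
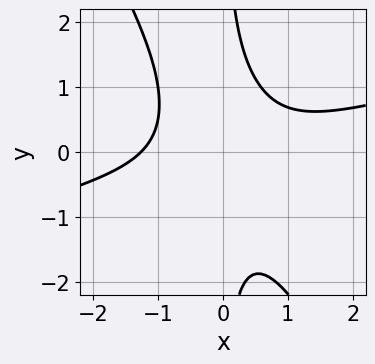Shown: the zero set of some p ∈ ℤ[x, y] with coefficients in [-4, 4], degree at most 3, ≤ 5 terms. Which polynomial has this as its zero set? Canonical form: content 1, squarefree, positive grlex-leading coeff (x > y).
x^3 - 3*x^2*y - 2*x*y^2 + 2

1. Degree: a generic line meets the curve in up to 3 points, so deg p = 3.
2. From the visible intercepts: it misses every integer gridline on the y-axis.
3. Solving for integer coefficients yields p as stated.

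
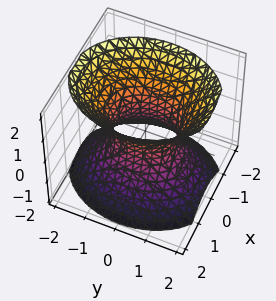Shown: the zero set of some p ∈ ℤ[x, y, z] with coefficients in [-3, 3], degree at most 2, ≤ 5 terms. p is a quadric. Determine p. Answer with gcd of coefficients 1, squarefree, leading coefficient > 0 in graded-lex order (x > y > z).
3*x^2 + 2*y^2 - 2*z^2 - 2

1. The degree is 2 — an hourglass — one-sheet hyperboloid; a quadric.
2. Symmetries: it's symmetric under y → −y, forcing even powers of y; the x ↦ −x reflection is a symmetry, so x appears only in even powers; it's symmetric under z → −z, forcing even powers of z.
3. Reading off the gridlines: the y-axis gridline crossings are at y ∈ {-1, 1}; no z-intercept at any integer in the box.
4. Putting this together gives p.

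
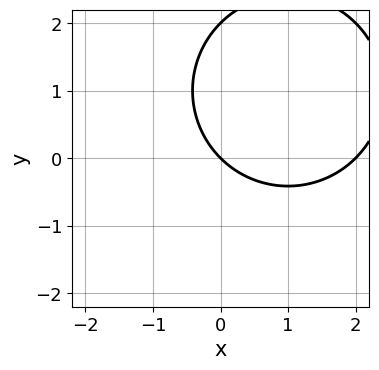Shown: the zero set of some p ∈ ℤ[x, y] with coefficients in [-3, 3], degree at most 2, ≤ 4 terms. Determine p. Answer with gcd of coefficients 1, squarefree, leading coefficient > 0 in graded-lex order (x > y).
Degree: no degree-1 curve has this shape, so deg p = 2.
From the axis intercepts and sections: among the integer gridlines, it crosses the y-axis at y ∈ {0, 2}; among the integer gridlines, it crosses the x-axis at x ∈ {0, 2}.
The integer polynomial consistent with all of this is the stated p.

x^2 + y^2 - 2*x - 2*y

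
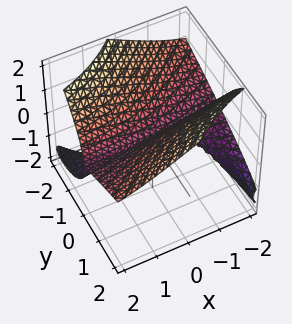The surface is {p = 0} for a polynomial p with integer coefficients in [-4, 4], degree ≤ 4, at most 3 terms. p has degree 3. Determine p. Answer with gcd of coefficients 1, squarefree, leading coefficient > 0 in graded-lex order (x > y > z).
1. The picture has 3 separate pieces. Treating them together as one polynomial.
2. Degree: no degree-2 surface has this shape, so deg p = 3.
3. Against the integer gridlines: one z-axis crossing is at z = 0; every point of the x-axis in the box is on the surface; it meets the y-axis at y = 0 (among the integer gridlines).
4. Together with the visible shape, these determine p as stated.

3*x*y*z + 2*z^3 - 3*y^2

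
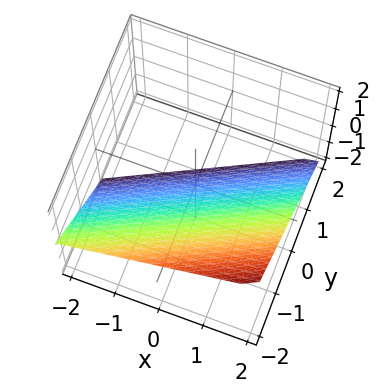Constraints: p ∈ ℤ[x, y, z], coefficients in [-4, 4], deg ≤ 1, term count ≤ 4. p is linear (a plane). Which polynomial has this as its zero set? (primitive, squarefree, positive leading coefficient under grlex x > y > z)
x - 2*y - 2*z - 2

First, the degree is 1 — every cross-section is a straight line — this is a plane.
Next, from the axis intercepts and sections: it meets the z-axis at z = -1 (among the integer gridlines); it crosses the x-axis at the gridline x = 2; it crosses the y-axis at the gridline y = -1.
Finally, solving for integer coefficients yields p as stated.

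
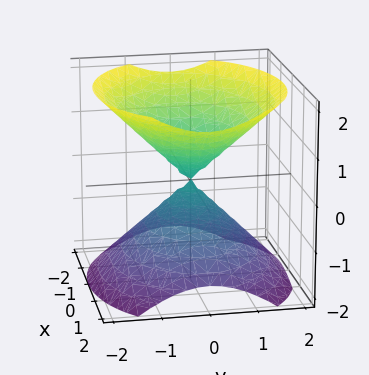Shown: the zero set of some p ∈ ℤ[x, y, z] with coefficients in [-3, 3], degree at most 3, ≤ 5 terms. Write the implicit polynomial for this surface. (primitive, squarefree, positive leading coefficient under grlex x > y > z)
(a) The picture has 2 separate pieces.
(b) deg p = 2.
(c) Symmetries: the x ↦ −x reflection is a symmetry, so x appears only in even powers; mirror symmetry z ↦ −z ⇒ only even powers of z; mirror symmetry y ↦ −y ⇒ only even powers of y.
(d) Checking where it meets the axes: one x-axis crossing is at x = 0; it meets the y-axis at y = 0 (among the integer gridlines); it meets the z-axis at z = 0 (among the integer gridlines).
(e) Fitting integer coefficients to these (and the overall shape) gives p.

2*x^2 + 3*y^2 - 3*z^2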